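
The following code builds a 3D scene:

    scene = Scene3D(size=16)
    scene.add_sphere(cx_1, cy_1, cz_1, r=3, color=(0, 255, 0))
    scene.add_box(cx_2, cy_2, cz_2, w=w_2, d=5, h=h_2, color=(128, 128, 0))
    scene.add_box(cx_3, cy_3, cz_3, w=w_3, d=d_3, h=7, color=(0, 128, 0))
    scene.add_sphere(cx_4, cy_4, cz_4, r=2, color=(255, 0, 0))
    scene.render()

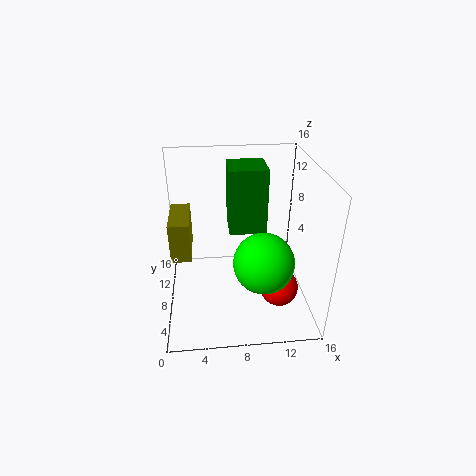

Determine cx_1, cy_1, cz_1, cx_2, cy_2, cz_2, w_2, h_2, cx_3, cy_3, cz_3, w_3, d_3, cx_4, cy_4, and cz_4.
cx_1 = 10, cy_1 = 3, cz_1 = 8, cx_2 = 1, cy_2 = 4, cz_2 = 8, w_2 = 2, h_2 = 4, cx_3 = 7, cy_3 = 7, cz_3 = 9, w_3 = 4, d_3 = 4, cx_4 = 12, cy_4 = 4, cz_4 = 4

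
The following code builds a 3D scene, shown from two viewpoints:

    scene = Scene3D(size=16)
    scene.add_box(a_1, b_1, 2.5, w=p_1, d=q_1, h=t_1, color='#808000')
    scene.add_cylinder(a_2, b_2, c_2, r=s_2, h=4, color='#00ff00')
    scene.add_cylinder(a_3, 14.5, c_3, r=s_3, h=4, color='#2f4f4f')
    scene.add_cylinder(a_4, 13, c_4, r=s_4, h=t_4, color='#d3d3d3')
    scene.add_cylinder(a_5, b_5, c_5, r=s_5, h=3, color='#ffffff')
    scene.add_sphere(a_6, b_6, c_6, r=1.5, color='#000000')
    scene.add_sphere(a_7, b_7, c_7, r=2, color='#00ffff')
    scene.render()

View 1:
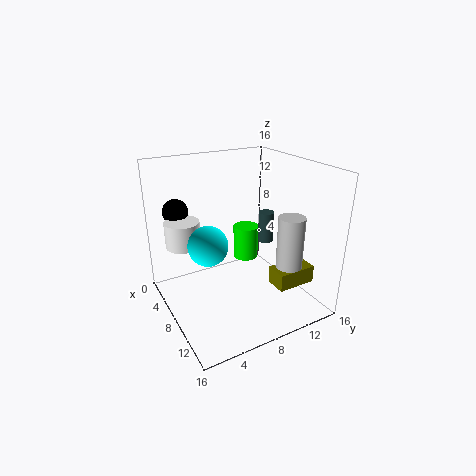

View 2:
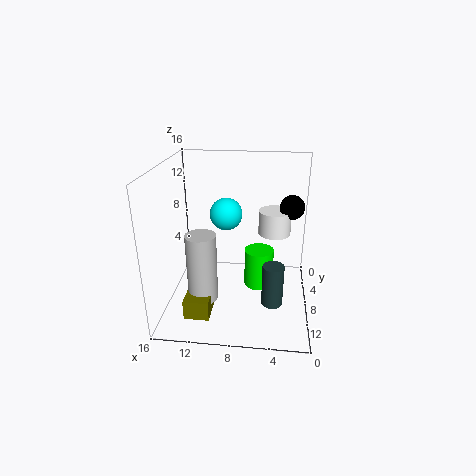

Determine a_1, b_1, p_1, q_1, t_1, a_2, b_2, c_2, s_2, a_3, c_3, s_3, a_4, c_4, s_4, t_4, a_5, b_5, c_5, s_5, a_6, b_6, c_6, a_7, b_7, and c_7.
a_1 = 10
b_1 = 11
p_1 = 2.5
q_1 = 4.5
t_1 = 2
a_2 = 5.5
b_2 = 10.5
c_2 = 4
s_2 = 1.5
a_3 = 4
c_3 = 4.5
s_3 = 1
a_4 = 11
c_4 = 3.5
s_4 = 1.5
t_4 = 7
a_5 = 4
b_5 = 3
c_5 = 6.5
s_5 = 2
a_6 = 2
b_6 = 3
c_6 = 10
a_7 = 10
b_7 = 3.5
c_7 = 9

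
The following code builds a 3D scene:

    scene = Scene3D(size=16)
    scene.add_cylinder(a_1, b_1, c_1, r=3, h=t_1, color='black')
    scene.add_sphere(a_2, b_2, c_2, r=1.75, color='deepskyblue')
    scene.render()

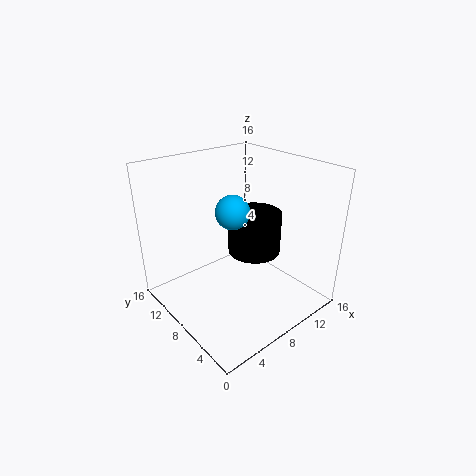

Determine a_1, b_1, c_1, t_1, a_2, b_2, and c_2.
a_1 = 10.25
b_1 = 7.75
c_1 = 5.75
t_1 = 4.75
a_2 = 6.25
b_2 = 6.75
c_2 = 12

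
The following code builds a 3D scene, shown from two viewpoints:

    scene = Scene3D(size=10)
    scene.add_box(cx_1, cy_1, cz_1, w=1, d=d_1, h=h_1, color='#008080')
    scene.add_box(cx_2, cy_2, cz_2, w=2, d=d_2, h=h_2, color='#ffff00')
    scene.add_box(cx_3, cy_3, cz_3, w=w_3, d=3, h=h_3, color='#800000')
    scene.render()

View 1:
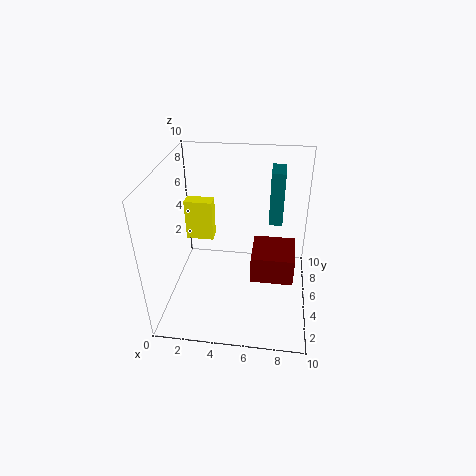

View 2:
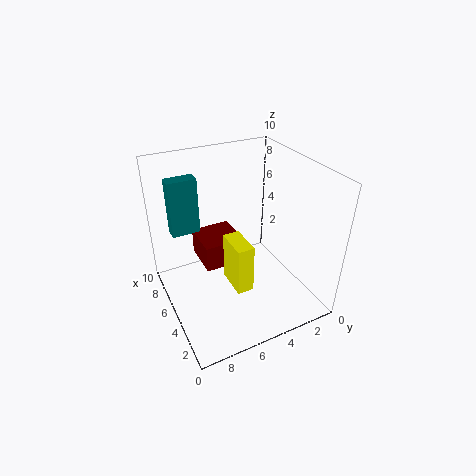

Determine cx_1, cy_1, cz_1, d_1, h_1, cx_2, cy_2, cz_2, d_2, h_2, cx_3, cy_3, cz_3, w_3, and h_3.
cx_1 = 7
cy_1 = 7
cz_1 = 5
d_1 = 2
h_1 = 4
cx_2 = 1
cy_2 = 6
cz_2 = 4
d_2 = 1
h_2 = 3
cx_3 = 6
cy_3 = 4
cz_3 = 2
w_3 = 3
h_3 = 2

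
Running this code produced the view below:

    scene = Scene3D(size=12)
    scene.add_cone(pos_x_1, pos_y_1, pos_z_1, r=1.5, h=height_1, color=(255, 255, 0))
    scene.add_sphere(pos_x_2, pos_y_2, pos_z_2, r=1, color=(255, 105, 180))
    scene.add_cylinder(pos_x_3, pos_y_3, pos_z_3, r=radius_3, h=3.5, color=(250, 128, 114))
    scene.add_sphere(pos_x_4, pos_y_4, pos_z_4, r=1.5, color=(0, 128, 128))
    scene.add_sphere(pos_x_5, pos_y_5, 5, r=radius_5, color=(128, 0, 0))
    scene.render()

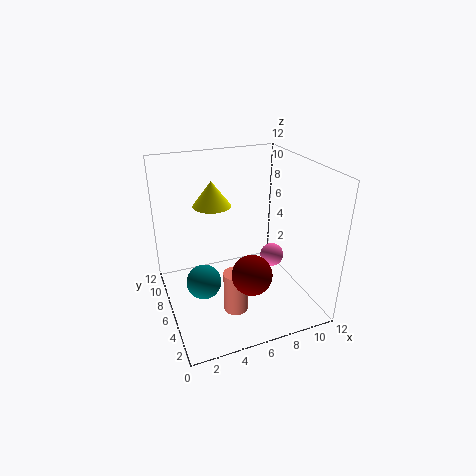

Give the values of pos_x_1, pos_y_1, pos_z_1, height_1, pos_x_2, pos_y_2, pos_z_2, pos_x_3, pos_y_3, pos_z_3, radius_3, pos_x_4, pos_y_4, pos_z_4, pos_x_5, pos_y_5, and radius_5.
pos_x_1 = 4
pos_y_1 = 6.5
pos_z_1 = 9
height_1 = 2
pos_x_2 = 9
pos_y_2 = 5.5
pos_z_2 = 4
pos_x_3 = 5
pos_y_3 = 4
pos_z_3 = 0.5
radius_3 = 1
pos_x_4 = 3
pos_y_4 = 6.5
pos_z_4 = 2
pos_x_5 = 5.5
pos_y_5 = 2
radius_5 = 1.5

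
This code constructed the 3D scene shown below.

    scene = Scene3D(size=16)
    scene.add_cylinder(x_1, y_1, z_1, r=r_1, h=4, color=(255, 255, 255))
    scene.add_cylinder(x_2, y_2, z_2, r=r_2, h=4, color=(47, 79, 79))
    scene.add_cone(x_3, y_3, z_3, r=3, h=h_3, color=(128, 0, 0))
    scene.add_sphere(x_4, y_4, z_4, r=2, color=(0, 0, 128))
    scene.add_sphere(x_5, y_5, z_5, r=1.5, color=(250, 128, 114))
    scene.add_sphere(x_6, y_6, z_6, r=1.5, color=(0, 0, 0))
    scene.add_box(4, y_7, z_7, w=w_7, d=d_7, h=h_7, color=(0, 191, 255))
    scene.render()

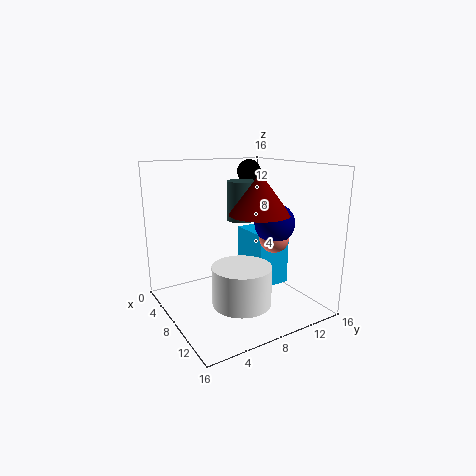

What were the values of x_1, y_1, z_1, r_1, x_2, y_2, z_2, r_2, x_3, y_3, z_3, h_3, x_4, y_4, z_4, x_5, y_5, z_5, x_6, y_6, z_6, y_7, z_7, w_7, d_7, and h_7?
x_1 = 12; y_1 = 6; z_1 = 2.5; r_1 = 3; x_2 = 9.5; y_2 = 7.5; z_2 = 10.5; r_2 = 1.5; x_3 = 12; y_3 = 8; z_3 = 11.5; h_3 = 4; x_4 = 12.5; y_4 = 9.5; z_4 = 10.5; x_5 = 12.5; y_5 = 9.5; z_5 = 9; x_6 = 2.5; y_6 = 13; z_6 = 14.5; y_7 = 10.5; z_7 = 1.5; w_7 = 5; d_7 = 4; h_7 = 6.5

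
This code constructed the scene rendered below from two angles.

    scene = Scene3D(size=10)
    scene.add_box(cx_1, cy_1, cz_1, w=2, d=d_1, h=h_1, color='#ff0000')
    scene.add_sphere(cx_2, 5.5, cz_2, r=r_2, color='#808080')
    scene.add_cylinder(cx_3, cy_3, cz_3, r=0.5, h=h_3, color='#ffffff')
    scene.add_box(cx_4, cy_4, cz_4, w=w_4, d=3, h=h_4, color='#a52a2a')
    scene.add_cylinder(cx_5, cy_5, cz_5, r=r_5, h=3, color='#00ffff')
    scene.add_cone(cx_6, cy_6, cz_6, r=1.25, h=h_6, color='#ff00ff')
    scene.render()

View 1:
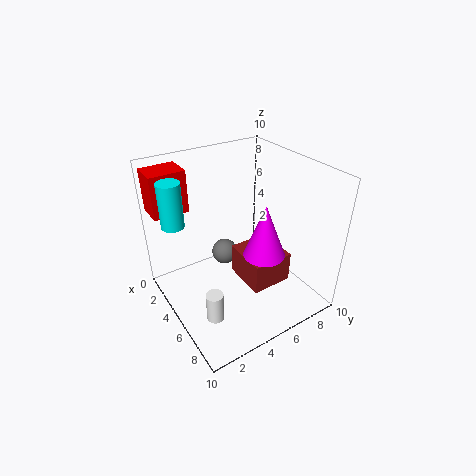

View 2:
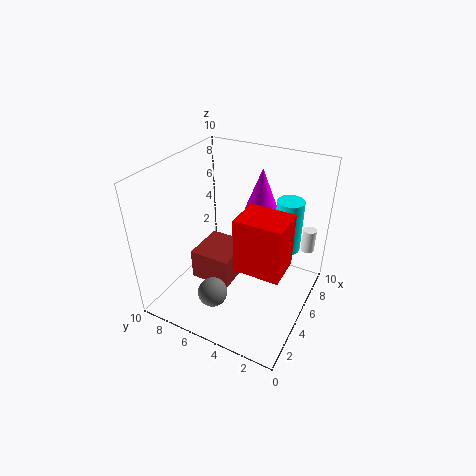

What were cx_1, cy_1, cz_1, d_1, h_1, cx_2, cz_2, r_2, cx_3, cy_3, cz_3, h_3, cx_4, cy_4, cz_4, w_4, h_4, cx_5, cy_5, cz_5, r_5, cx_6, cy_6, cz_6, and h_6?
cx_1 = 0.25; cy_1 = 0.25; cz_1 = 6.5; d_1 = 2.5; h_1 = 3; cx_2 = 2.25; cz_2 = 2; r_2 = 1; cx_3 = 8.75; cy_3 = 1; cz_3 = 3; h_3 = 1.75; cx_4 = 3.75; cy_4 = 5.25; cz_4 = 1.25; w_4 = 3.25; h_4 = 2.25; cx_5 = 3.5; cy_5 = 1; cz_5 = 6.5; r_5 = 0.75; cx_6 = 8.25; cy_6 = 4.75; cz_6 = 5.75; h_6 = 3.25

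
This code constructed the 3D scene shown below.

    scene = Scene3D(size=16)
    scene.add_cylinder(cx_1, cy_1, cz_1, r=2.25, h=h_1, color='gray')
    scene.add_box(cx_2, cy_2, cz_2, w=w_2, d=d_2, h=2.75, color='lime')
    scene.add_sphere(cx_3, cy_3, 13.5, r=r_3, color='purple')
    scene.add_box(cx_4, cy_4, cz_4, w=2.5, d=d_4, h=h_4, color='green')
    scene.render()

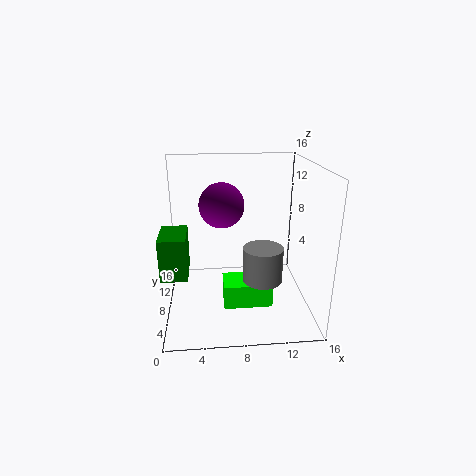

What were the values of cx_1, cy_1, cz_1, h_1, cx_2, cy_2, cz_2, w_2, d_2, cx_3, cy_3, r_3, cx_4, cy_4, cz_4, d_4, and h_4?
cx_1 = 10.75, cy_1 = 7.25, cz_1 = 3, h_1 = 4, cx_2 = 6.25, cy_2 = 5.75, cz_2 = 0.25, w_2 = 5.5, d_2 = 3.5, cx_3 = 6, cy_3 = 2.5, r_3 = 2, cx_4 = 0.25, cy_4 = 1.25, cz_4 = 6.75, d_4 = 4, h_4 = 4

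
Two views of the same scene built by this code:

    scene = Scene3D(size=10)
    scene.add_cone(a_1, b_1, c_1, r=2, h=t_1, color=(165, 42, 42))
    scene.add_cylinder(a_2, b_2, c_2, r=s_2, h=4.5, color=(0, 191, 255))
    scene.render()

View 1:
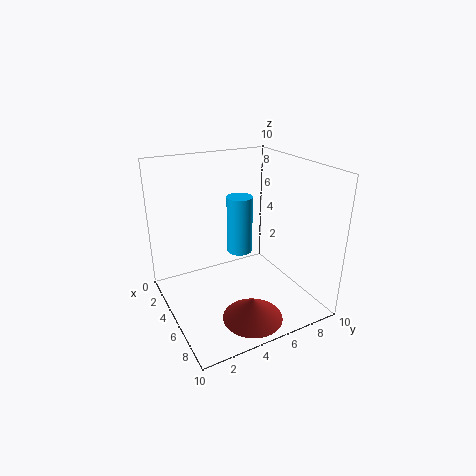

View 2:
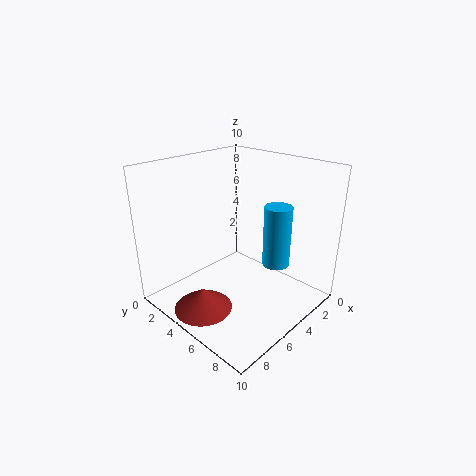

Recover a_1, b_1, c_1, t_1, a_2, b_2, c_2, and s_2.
a_1 = 8, b_1 = 4.5, c_1 = 0.5, t_1 = 1.5, a_2 = 2.5, b_2 = 6.5, c_2 = 2.5, s_2 = 1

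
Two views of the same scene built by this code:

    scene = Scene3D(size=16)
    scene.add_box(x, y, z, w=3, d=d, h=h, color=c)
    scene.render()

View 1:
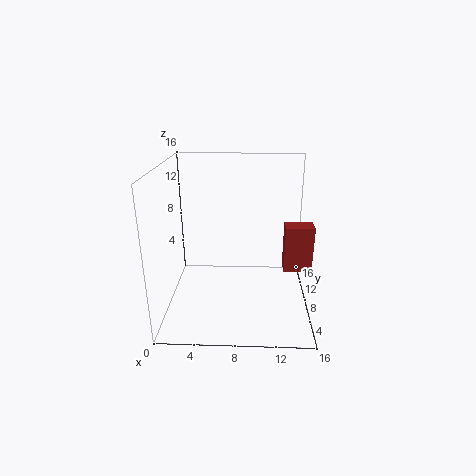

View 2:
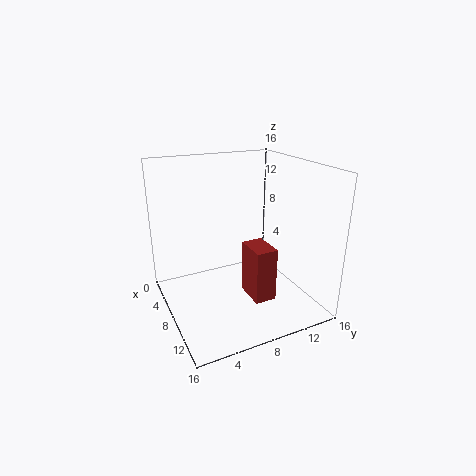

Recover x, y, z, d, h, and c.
x = 13, y = 6, z = 5, d = 2, h = 5, c = 'brown'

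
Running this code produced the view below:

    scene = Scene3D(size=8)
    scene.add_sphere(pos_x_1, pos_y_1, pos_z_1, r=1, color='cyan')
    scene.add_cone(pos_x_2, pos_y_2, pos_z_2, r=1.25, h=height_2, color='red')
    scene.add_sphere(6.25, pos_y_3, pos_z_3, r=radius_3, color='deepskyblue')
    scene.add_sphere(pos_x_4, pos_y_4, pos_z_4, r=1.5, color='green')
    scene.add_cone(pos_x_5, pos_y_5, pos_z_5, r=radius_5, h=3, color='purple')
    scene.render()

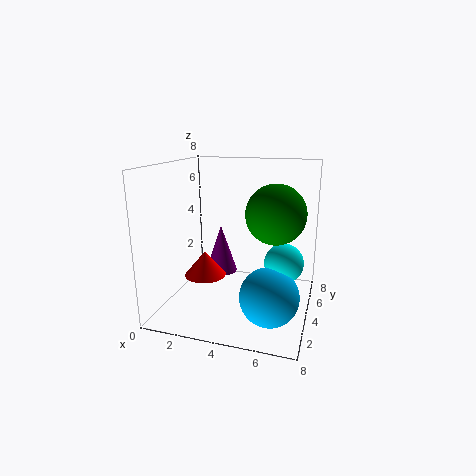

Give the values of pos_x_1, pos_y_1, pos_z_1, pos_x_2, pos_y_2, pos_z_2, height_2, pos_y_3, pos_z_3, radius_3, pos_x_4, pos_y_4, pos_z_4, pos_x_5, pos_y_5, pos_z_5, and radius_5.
pos_x_1 = 6.75
pos_y_1 = 3
pos_z_1 = 3.25
pos_x_2 = 1.75
pos_y_2 = 4.5
pos_z_2 = 1.25
height_2 = 1.5
pos_y_3 = 2
pos_z_3 = 1.75
radius_3 = 1.5
pos_x_4 = 6.25
pos_y_4 = 3
pos_z_4 = 5.75
pos_x_5 = 2.25
pos_y_5 = 6
pos_z_5 = 1
radius_5 = 1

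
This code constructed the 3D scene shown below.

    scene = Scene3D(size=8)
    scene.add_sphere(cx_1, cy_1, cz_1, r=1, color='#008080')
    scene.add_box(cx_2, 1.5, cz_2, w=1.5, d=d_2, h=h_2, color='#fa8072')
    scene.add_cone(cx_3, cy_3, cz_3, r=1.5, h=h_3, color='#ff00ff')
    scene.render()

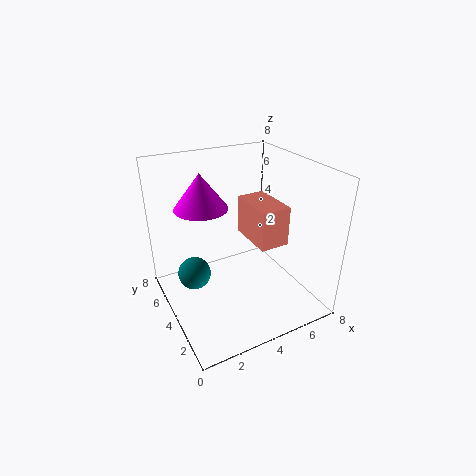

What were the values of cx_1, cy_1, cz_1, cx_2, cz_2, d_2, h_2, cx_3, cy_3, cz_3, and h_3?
cx_1 = 2; cy_1 = 6; cz_1 = 1; cx_2 = 4; cz_2 = 4.5; d_2 = 2.5; h_2 = 2; cx_3 = 2.5; cy_3 = 5.5; cz_3 = 5.5; h_3 = 2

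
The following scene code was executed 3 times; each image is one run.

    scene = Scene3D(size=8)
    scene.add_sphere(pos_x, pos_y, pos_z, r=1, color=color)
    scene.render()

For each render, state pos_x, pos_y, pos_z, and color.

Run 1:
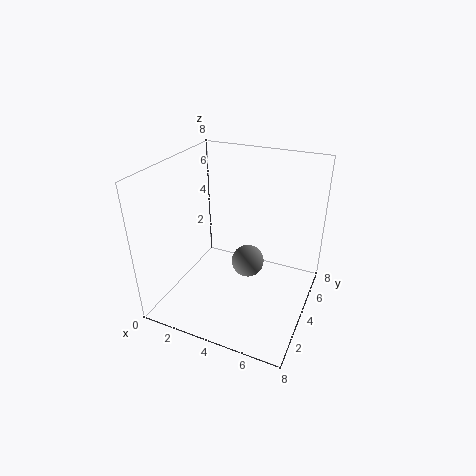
pos_x = 4; pos_y = 5.5; pos_z = 1.5; color = 'gray'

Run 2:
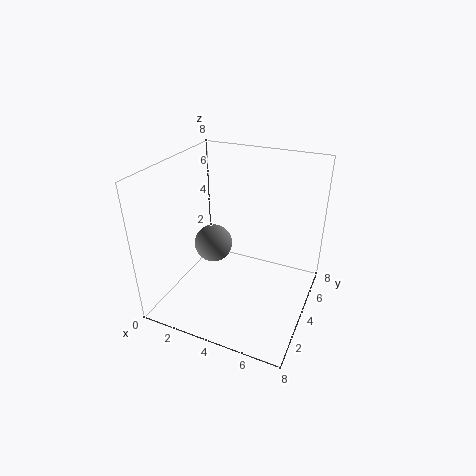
pos_x = 3; pos_y = 3; pos_z = 4; color = 'gray'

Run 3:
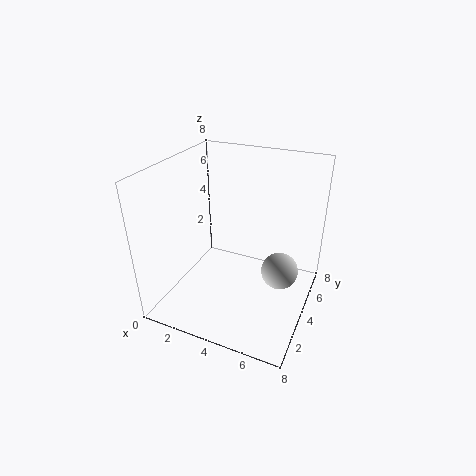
pos_x = 6.5; pos_y = 4; pos_z = 2.5; color = 'lightgray'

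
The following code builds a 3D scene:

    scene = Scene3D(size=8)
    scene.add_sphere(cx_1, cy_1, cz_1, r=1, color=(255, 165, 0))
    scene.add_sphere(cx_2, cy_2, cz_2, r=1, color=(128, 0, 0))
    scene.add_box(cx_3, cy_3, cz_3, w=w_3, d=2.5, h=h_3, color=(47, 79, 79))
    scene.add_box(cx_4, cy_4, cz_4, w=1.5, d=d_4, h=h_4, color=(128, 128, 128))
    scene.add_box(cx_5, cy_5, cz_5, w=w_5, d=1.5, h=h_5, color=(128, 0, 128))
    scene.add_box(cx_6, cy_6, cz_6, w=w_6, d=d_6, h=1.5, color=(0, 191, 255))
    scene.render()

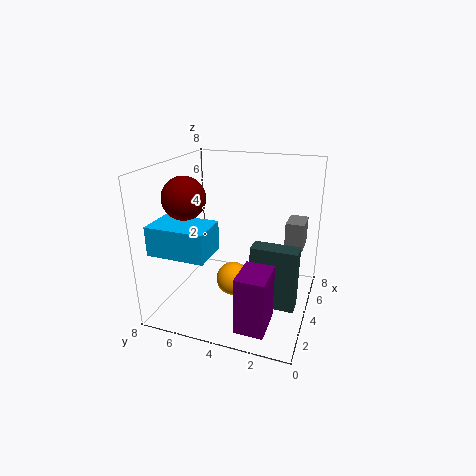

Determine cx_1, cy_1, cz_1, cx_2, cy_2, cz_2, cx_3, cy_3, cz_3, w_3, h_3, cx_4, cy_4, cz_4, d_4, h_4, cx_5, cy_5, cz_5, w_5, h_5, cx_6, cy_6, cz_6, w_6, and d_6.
cx_1 = 4.5; cy_1 = 4.5; cz_1 = 1; cx_2 = 1; cy_2 = 5.5; cz_2 = 7; cx_3 = 3; cy_3 = 0.5; cz_3 = 0.5; w_3 = 1; h_3 = 3.5; cx_4 = 4.5; cy_4 = 0.5; cz_4 = 3.5; d_4 = 1; h_4 = 1.5; cx_5 = 0.5; cy_5 = 1.5; cz_5 = 0.5; w_5 = 2; h_5 = 3; cx_6 = 0.5; cy_6 = 4.5; cz_6 = 4; w_6 = 2; d_6 = 3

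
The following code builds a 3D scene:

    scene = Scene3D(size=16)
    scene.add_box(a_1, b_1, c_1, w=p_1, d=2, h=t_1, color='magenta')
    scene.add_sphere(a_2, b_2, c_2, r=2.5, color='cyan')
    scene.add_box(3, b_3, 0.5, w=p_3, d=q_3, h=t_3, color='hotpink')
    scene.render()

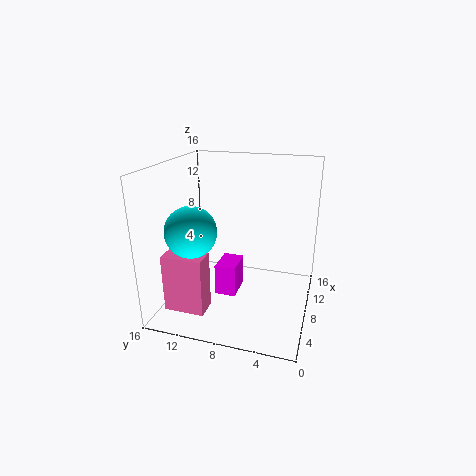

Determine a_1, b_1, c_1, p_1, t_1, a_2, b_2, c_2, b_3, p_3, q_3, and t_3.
a_1 = 2, b_1 = 6.5, c_1 = 4.5, p_1 = 3, t_1 = 3, a_2 = 2.5, b_2 = 11, c_2 = 10.5, b_3 = 10.5, p_3 = 2.5, q_3 = 4.5, t_3 = 6.5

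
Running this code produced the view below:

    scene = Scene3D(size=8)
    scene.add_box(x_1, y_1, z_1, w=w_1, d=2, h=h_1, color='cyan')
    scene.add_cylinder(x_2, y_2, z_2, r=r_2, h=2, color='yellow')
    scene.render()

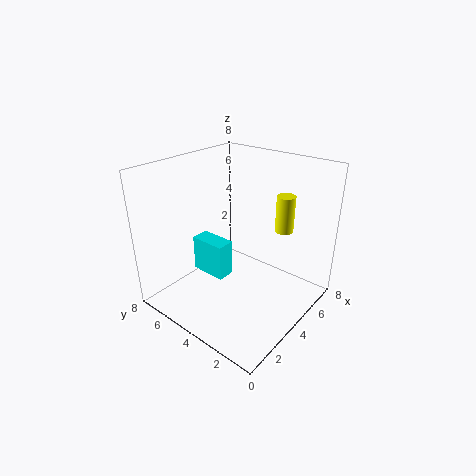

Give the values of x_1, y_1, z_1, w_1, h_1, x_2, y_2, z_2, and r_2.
x_1 = 2.5; y_1 = 4; z_1 = 2; w_1 = 1; h_1 = 2; x_2 = 5.5; y_2 = 2; z_2 = 4.5; r_2 = 0.5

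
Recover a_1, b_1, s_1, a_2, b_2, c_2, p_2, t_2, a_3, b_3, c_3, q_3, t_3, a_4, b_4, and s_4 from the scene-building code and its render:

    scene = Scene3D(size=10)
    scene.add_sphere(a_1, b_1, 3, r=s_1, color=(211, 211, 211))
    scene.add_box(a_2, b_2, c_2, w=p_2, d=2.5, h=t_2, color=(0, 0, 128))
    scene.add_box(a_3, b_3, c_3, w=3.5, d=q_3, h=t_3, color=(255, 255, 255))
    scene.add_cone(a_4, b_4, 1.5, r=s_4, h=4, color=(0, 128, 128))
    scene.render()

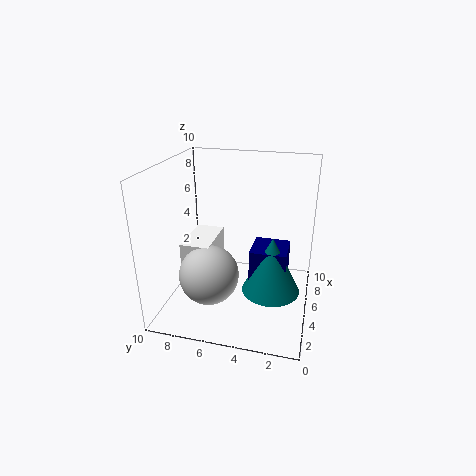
a_1 = 3
b_1 = 6.5
s_1 = 2
a_2 = 4
b_2 = 1.5
c_2 = 2
p_2 = 2.5
t_2 = 2.5
a_3 = 3
b_3 = 6.5
c_3 = 1.5
q_3 = 2
t_3 = 3.5
a_4 = 4.5
b_4 = 2.5
s_4 = 2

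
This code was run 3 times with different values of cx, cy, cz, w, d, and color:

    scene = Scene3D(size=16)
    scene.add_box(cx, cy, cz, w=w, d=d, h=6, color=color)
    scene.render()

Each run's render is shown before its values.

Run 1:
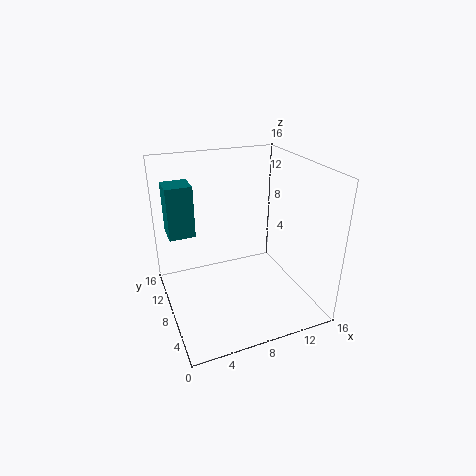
cx = 1; cy = 11; cz = 7.5; w = 3; d = 3; color = 'teal'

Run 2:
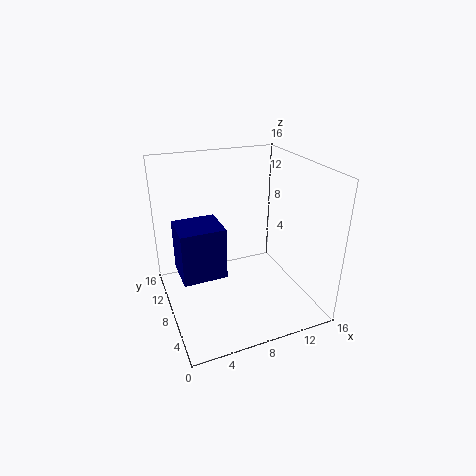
cx = 1.5; cy = 7.5; cz = 3.5; w = 5; d = 4.5; color = 'navy'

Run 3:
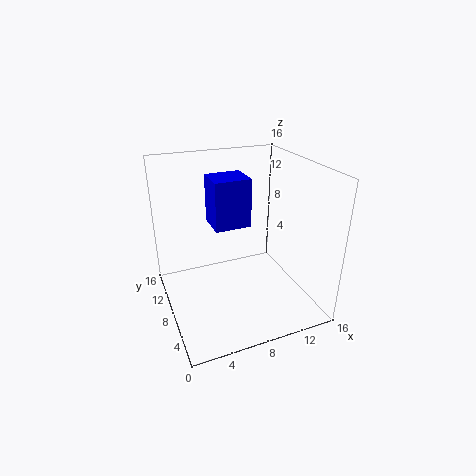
cx = 6.5; cy = 11; cz = 7.5; w = 4.5; d = 4; color = 'blue'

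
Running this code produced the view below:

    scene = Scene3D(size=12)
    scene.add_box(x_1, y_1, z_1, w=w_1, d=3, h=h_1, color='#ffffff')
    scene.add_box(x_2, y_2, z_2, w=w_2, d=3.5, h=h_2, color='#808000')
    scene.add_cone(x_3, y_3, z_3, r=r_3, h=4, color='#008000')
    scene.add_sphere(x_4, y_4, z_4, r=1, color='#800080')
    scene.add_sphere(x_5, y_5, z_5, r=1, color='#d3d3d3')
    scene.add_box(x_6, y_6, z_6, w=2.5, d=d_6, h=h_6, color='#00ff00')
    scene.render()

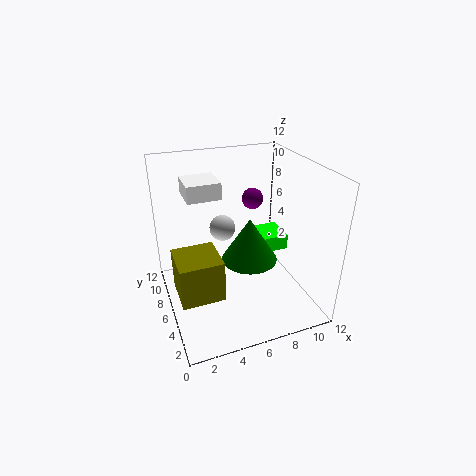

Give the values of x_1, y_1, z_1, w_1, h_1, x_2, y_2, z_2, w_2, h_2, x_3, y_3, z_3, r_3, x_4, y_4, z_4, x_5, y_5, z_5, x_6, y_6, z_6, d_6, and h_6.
x_1 = 2.5; y_1 = 8.5; z_1 = 8.5; w_1 = 3; h_1 = 1.5; x_2 = 0.5; y_2 = 3.5; z_2 = 2; w_2 = 3.5; h_2 = 3.5; x_3 = 7.5; y_3 = 7; z_3 = 3; r_3 = 2.5; x_4 = 9; y_4 = 10; z_4 = 7.5; x_5 = 4.5; y_5 = 5.5; z_5 = 7.5; x_6 = 9.5; y_6 = 8; z_6 = 2.5; d_6 = 3; h_6 = 1.5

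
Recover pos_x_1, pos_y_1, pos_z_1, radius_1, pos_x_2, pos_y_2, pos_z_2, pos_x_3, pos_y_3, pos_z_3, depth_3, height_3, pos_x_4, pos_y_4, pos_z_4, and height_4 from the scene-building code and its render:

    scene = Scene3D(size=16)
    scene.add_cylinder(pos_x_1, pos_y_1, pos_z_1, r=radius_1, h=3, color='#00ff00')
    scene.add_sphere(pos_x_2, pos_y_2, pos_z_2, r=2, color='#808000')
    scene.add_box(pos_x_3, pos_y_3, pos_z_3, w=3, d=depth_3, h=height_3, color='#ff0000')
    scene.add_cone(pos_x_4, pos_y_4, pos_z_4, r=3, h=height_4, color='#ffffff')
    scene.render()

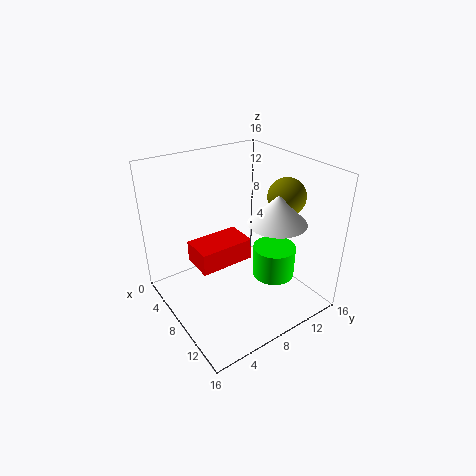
pos_x_1 = 14
pos_y_1 = 8
pos_z_1 = 7
radius_1 = 2
pos_x_2 = 11
pos_y_2 = 12
pos_z_2 = 13
pos_x_3 = 10
pos_y_3 = 1
pos_z_3 = 9
depth_3 = 5
height_3 = 2
pos_x_4 = 12
pos_y_4 = 10
pos_z_4 = 11
height_4 = 3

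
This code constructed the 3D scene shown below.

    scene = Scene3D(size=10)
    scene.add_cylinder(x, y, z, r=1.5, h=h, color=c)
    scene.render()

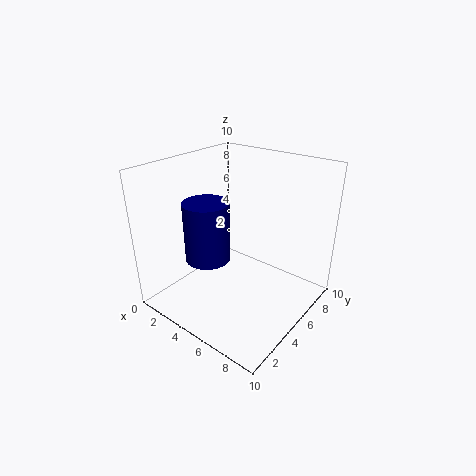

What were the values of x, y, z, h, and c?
x = 4, y = 3, z = 4, h = 4, c = 'navy'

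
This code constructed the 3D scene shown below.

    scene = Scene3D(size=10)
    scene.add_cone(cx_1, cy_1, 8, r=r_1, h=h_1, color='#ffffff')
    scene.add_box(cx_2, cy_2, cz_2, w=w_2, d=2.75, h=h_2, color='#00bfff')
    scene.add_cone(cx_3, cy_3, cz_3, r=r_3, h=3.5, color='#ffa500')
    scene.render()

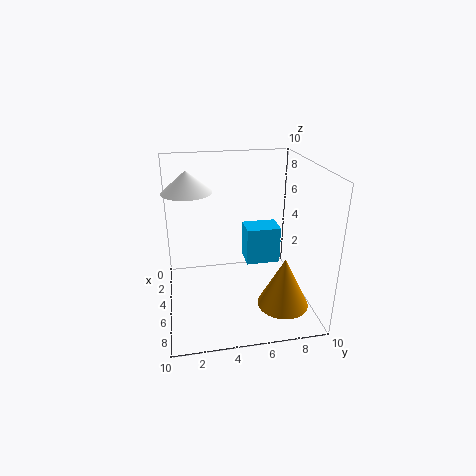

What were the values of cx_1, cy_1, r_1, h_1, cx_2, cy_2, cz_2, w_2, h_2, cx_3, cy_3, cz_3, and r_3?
cx_1 = 3.5; cy_1 = 1.75; r_1 = 1.75; h_1 = 1.5; cx_2 = 0.5; cy_2 = 6.25; cz_2 = 1.25; w_2 = 2; h_2 = 3; cx_3 = 7.25; cy_3 = 7.75; cz_3 = 0.75; r_3 = 1.75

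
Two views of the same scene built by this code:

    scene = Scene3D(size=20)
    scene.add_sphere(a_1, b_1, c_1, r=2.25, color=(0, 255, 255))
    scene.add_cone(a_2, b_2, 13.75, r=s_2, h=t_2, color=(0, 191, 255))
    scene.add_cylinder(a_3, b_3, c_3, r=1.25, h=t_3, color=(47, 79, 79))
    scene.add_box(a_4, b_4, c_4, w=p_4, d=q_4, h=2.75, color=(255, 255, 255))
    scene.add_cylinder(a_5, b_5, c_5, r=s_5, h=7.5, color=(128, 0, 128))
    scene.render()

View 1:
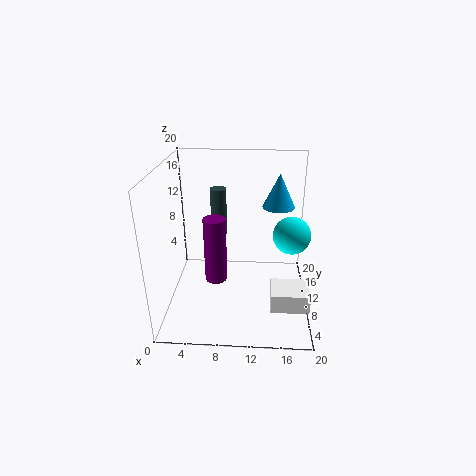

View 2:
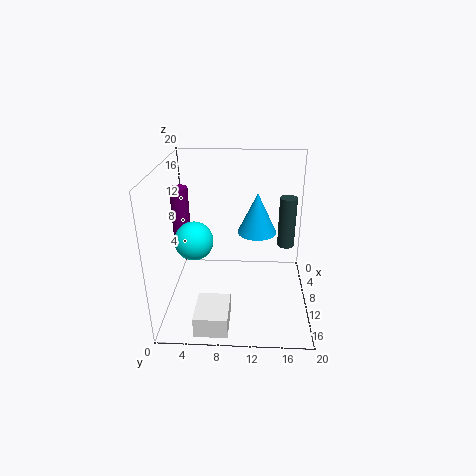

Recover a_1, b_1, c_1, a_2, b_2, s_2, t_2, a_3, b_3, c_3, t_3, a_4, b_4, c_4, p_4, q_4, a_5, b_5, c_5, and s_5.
a_1 = 16.75, b_1 = 5.25, c_1 = 13, a_2 = 15.5, b_2 = 12.5, s_2 = 2.25, t_2 = 4.75, a_3 = 6.5, b_3 = 17, c_3 = 7.25, t_3 = 7.5, a_4 = 14.75, b_4 = 5, c_4 = 1.25, p_4 = 5.25, q_4 = 4.25, a_5 = 8, b_5 = 1.75, c_5 = 9, s_5 = 1.25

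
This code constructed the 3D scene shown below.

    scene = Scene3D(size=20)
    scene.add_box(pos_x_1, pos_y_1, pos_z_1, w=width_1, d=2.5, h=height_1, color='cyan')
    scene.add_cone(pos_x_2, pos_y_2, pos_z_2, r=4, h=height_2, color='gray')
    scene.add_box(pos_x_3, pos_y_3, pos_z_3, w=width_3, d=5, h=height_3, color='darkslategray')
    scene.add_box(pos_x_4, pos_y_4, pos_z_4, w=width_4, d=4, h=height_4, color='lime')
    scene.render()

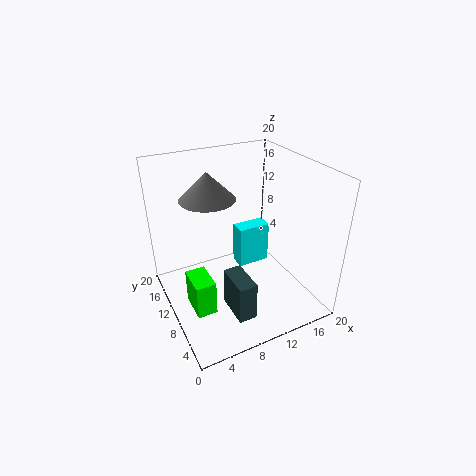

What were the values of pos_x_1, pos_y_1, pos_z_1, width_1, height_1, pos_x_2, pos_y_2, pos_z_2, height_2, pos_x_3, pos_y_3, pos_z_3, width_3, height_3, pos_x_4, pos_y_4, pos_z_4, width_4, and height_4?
pos_x_1 = 12, pos_y_1 = 13, pos_z_1 = 2.5, width_1 = 5, height_1 = 6.5, pos_x_2 = 7.5, pos_y_2 = 14.5, pos_z_2 = 14.5, height_2 = 4, pos_x_3 = 7, pos_y_3 = 3.5, pos_z_3 = 1, width_3 = 2.5, height_3 = 5.5, pos_x_4 = 1.5, pos_y_4 = 4, pos_z_4 = 4, width_4 = 2.5, height_4 = 4.5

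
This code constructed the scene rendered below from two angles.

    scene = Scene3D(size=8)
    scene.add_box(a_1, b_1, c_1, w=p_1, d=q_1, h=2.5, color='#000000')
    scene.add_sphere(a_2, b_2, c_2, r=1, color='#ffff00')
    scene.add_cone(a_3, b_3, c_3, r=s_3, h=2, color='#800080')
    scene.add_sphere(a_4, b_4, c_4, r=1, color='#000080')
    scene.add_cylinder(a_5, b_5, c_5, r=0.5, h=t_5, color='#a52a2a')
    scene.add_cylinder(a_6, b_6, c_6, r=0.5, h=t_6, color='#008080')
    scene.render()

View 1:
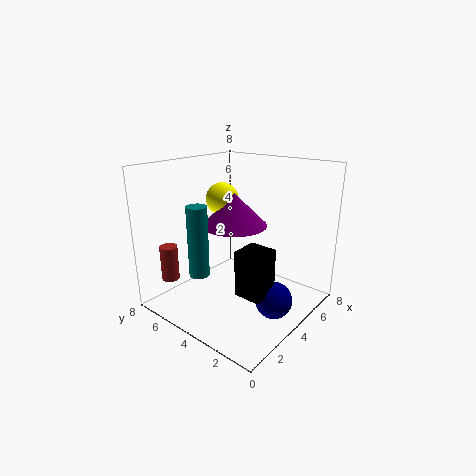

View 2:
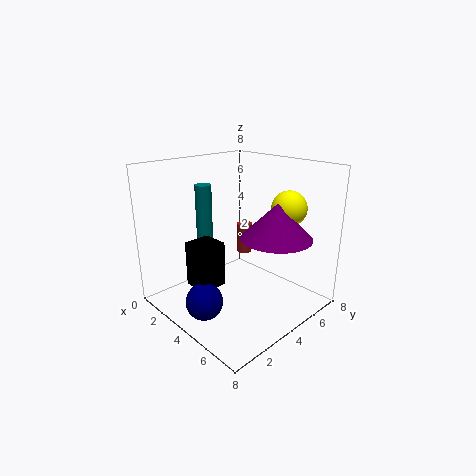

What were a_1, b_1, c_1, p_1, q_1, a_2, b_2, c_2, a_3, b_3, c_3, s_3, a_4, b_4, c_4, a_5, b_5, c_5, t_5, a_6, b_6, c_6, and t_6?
a_1 = 2.5, b_1 = 1.5, c_1 = 1.5, p_1 = 1.5, q_1 = 1.5, a_2 = 5.5, b_2 = 6.5, c_2 = 5.5, a_3 = 5.5, b_3 = 5.5, c_3 = 4, s_3 = 2, a_4 = 4, b_4 = 1.5, c_4 = 1, a_5 = 1.5, b_5 = 7, c_5 = 1.5, t_5 = 2, a_6 = 1, b_6 = 4, c_6 = 3, t_6 = 3.5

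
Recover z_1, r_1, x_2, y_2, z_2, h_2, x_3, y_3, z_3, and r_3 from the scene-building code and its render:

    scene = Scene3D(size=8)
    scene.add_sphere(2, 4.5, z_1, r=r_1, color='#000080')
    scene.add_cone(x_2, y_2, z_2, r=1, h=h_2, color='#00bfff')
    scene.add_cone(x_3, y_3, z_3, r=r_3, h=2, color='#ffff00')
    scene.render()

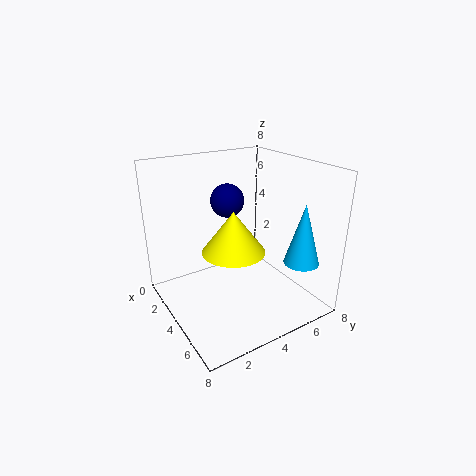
z_1 = 5.5
r_1 = 1
x_2 = 6
y_2 = 7
z_2 = 2.5
h_2 = 3.5
x_3 = 6
y_3 = 2.5
z_3 = 4.5
r_3 = 1.5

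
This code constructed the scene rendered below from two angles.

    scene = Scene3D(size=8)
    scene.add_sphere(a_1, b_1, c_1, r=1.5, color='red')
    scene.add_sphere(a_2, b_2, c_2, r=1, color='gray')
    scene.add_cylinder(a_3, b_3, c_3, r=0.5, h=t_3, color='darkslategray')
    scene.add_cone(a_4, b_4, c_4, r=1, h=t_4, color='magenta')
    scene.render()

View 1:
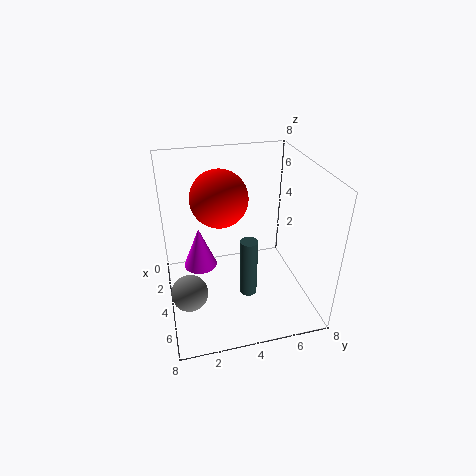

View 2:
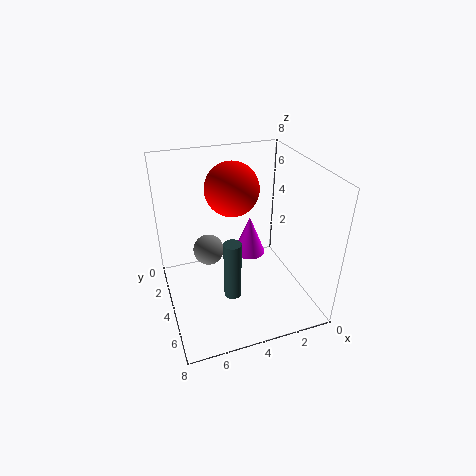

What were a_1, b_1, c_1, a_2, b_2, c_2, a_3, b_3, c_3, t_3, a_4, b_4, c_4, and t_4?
a_1 = 4
b_1 = 3
c_1 = 6.5
a_2 = 5
b_2 = 1
c_2 = 1.5
a_3 = 4.5
b_3 = 4.5
c_3 = 0.5
t_3 = 3.5
a_4 = 2.5
b_4 = 2
c_4 = 1.5
t_4 = 2.5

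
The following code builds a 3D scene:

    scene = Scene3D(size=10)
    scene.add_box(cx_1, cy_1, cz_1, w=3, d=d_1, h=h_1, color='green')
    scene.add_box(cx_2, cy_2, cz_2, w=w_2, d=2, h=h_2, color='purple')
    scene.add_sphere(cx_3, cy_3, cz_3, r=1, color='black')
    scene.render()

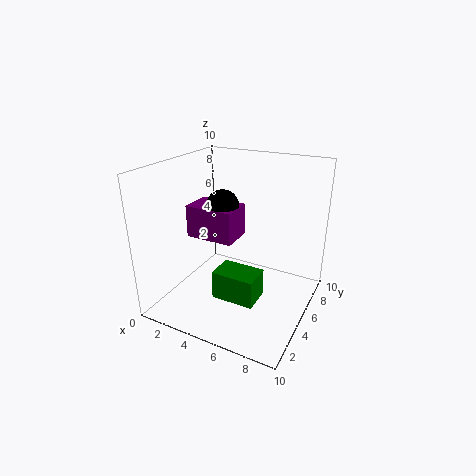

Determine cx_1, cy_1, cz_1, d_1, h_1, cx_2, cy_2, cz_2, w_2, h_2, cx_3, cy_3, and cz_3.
cx_1 = 4
cy_1 = 3
cz_1 = 1
d_1 = 2
h_1 = 2
cx_2 = 3
cy_2 = 2
cz_2 = 6
w_2 = 3
h_2 = 2
cx_3 = 5
cy_3 = 3
cz_3 = 8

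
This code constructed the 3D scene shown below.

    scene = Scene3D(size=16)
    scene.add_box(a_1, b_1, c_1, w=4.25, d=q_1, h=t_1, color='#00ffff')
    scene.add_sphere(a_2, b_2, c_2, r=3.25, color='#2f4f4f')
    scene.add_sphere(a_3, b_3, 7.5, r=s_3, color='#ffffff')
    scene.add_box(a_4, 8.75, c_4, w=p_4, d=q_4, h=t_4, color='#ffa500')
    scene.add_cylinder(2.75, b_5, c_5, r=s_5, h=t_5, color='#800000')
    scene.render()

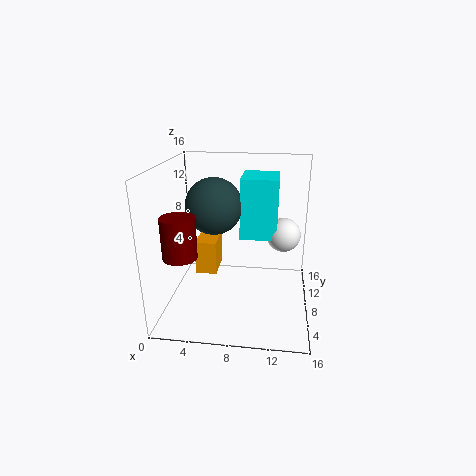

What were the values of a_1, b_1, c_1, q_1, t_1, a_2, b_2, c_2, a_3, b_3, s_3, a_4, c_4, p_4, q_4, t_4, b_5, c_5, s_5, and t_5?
a_1 = 8, b_1 = 9.25, c_1 = 7.25, q_1 = 5, t_1 = 7, a_2 = 5, b_2 = 9.75, c_2 = 11, a_3 = 13, b_3 = 10.75, s_3 = 2, a_4 = 2.75, c_4 = 2.75, p_4 = 2.5, q_4 = 4, t_4 = 4, b_5 = 3.5, c_5 = 7.5, s_5 = 1.75, t_5 = 4.25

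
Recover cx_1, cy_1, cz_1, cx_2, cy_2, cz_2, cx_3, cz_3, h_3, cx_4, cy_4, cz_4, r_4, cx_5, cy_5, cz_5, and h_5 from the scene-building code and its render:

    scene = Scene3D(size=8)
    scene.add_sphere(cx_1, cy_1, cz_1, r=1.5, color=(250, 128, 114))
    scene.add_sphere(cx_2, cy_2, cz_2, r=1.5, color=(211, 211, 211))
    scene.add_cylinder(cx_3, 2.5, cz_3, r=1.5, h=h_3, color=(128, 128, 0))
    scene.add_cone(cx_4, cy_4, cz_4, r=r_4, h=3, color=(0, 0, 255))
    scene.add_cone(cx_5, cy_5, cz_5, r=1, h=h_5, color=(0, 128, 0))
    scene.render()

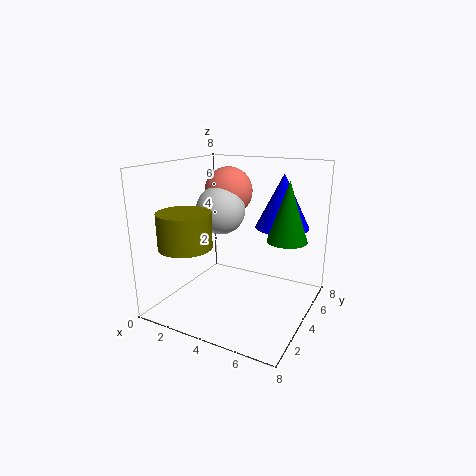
cx_1 = 2
cy_1 = 6.5
cz_1 = 6
cx_2 = 2
cy_2 = 5.5
cz_2 = 5
cx_3 = 1.5
cz_3 = 3.5
h_3 = 2
cx_4 = 6
cy_4 = 5.5
cz_4 = 4.5
r_4 = 1.5
cx_5 = 7
cy_5 = 3.5
cz_5 = 4.5
h_5 = 3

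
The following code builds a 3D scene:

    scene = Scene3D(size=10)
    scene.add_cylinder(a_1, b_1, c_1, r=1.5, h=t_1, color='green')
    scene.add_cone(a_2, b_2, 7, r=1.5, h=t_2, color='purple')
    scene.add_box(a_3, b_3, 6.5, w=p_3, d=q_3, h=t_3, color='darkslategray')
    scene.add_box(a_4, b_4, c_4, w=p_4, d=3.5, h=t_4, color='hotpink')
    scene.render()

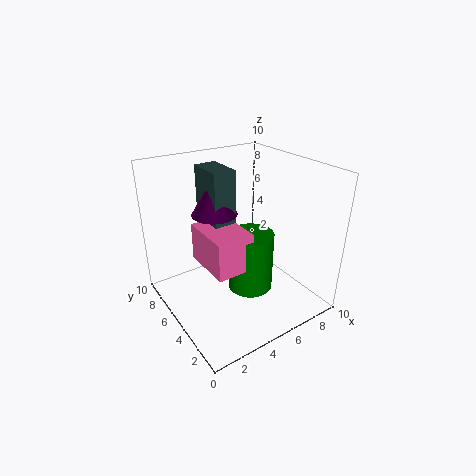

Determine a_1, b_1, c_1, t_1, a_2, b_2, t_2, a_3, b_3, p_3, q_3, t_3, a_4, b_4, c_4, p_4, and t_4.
a_1 = 5
b_1 = 3.5
c_1 = 2
t_1 = 4
a_2 = 3.5
b_2 = 5.5
t_2 = 2.5
a_3 = 3
b_3 = 4.5
p_3 = 1.5
q_3 = 2.5
t_3 = 3.5
a_4 = 2
b_4 = 2.5
c_4 = 4
p_4 = 2.5
t_4 = 2.5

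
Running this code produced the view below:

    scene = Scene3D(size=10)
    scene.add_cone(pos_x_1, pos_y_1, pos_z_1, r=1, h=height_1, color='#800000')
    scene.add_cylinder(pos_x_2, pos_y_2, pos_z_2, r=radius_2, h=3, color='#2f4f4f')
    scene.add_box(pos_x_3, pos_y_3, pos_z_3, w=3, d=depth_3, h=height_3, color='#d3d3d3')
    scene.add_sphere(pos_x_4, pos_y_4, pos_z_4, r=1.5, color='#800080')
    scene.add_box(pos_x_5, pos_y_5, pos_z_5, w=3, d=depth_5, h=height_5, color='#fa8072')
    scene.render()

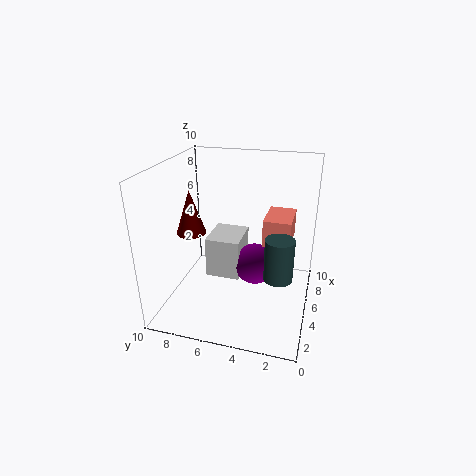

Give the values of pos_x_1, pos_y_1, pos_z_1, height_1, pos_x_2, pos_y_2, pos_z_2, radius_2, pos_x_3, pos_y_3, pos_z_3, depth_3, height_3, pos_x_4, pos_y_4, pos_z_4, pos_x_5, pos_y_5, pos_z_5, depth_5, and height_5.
pos_x_1 = 4; pos_y_1 = 8; pos_z_1 = 5.5; height_1 = 3; pos_x_2 = 4.5; pos_y_2 = 2; pos_z_2 = 2.5; radius_2 = 1; pos_x_3 = 5; pos_y_3 = 5; pos_z_3 = 1.5; depth_3 = 2.5; height_3 = 3; pos_x_4 = 6; pos_y_4 = 4; pos_z_4 = 2.5; pos_x_5 = 6; pos_y_5 = 1.5; pos_z_5 = 4; depth_5 = 2; height_5 = 2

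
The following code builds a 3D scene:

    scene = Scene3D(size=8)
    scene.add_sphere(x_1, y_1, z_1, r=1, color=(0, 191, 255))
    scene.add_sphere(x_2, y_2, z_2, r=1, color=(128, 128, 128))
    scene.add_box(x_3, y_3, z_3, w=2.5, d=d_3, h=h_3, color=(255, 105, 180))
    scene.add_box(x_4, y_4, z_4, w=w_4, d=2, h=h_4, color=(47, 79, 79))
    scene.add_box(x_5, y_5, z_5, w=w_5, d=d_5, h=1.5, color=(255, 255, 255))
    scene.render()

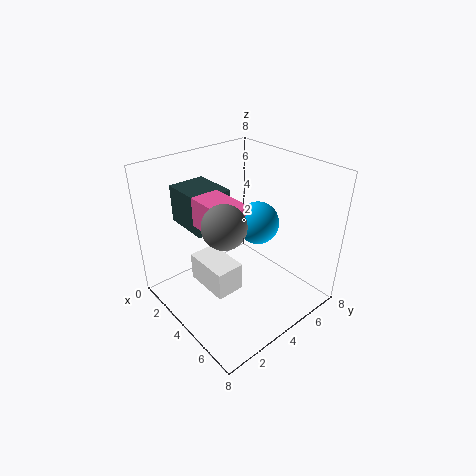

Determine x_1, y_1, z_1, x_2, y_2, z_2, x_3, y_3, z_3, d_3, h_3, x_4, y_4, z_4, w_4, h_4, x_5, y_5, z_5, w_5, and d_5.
x_1 = 6, y_1 = 3.5, z_1 = 6, x_2 = 6, y_2 = 1.5, z_2 = 6.5, x_3 = 3.5, y_3 = 1.5, z_3 = 5.5, d_3 = 1.5, h_3 = 1.5, x_4 = 1.5, y_4 = 1.5, z_4 = 5, w_4 = 2.5, h_4 = 2, x_5 = 3, y_5 = 1.5, z_5 = 2, w_5 = 2.5, d_5 = 1.5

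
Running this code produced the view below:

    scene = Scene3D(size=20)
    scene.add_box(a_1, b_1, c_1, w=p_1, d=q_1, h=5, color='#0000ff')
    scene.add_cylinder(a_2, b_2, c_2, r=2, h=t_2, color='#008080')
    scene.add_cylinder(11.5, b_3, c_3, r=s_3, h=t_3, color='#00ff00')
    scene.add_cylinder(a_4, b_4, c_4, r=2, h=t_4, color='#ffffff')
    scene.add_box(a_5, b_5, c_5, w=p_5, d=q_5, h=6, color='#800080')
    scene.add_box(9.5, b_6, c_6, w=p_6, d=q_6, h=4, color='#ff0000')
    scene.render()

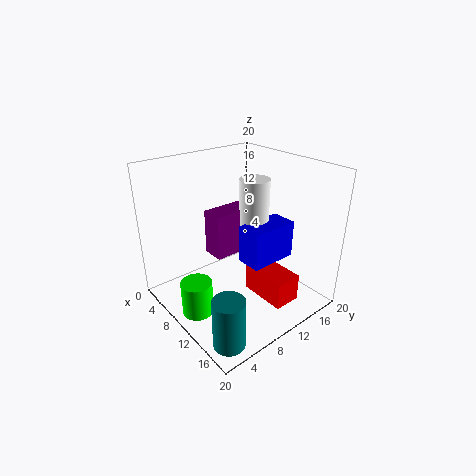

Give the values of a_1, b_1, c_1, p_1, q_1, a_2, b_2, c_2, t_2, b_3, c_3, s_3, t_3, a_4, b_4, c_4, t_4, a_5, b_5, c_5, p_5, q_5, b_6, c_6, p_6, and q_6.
a_1 = 12, b_1 = 8.5, c_1 = 8, p_1 = 3.5, q_1 = 6.5, a_2 = 17.5, b_2 = 2.5, c_2 = 1, t_2 = 6.5, b_3 = 2, c_3 = 2.5, s_3 = 2, t_3 = 4.5, a_4 = 11.5, b_4 = 11.5, c_4 = 10, t_4 = 8.5, a_5 = 8, b_5 = 6, c_5 = 8.5, p_5 = 3, q_5 = 5.5, b_6 = 12, c_6 = 0.5, p_6 = 7, q_6 = 4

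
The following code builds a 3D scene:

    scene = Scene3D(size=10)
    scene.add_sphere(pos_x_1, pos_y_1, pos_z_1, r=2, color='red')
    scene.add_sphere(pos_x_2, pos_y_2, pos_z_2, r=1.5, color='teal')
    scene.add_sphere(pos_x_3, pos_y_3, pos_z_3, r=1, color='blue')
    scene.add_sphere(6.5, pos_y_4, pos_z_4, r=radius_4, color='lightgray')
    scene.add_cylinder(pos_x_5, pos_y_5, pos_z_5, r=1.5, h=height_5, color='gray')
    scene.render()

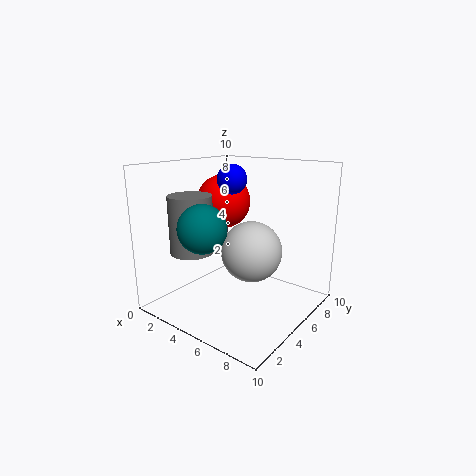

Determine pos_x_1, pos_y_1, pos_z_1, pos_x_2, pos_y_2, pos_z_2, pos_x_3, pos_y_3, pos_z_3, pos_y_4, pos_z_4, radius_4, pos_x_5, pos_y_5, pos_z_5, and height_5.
pos_x_1 = 2.5, pos_y_1 = 6.5, pos_z_1 = 7, pos_x_2 = 5, pos_y_2 = 1.5, pos_z_2 = 6.5, pos_x_3 = 4.5, pos_y_3 = 5, pos_z_3 = 9, pos_y_4 = 4.5, pos_z_4 = 4.5, radius_4 = 2, pos_x_5 = 2.5, pos_y_5 = 3, pos_z_5 = 4, height_5 = 4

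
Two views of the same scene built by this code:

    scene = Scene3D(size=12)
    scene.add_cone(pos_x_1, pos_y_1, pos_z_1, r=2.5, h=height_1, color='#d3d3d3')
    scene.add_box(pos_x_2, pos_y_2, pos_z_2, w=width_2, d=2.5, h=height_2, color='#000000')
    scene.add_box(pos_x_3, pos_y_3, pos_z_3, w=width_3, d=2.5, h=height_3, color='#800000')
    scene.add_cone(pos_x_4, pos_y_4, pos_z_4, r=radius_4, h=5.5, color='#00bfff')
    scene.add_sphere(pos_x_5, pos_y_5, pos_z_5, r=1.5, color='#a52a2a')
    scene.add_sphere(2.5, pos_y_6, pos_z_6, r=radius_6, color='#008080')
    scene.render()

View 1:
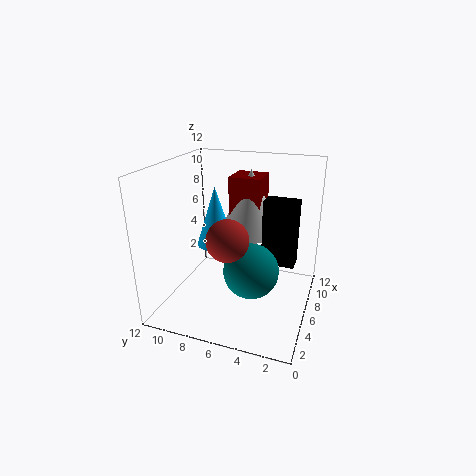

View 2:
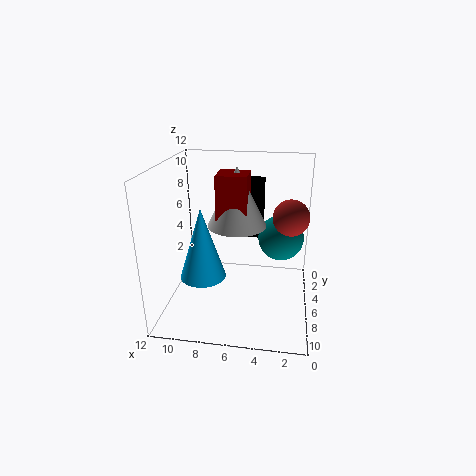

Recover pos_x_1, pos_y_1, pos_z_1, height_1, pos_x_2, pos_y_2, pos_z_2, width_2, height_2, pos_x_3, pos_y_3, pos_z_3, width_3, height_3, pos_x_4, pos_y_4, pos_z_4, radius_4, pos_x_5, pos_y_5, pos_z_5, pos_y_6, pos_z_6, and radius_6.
pos_x_1 = 6.25; pos_y_1 = 5; pos_z_1 = 6.75; height_1 = 5; pos_x_2 = 4.25; pos_y_2 = 1; pos_z_2 = 5; width_2 = 1.5; height_2 = 5; pos_x_3 = 5.25; pos_y_3 = 4; pos_z_3 = 6.75; width_3 = 2.5; height_3 = 4.5; pos_x_4 = 8.25; pos_y_4 = 9; pos_z_4 = 4; radius_4 = 1.75; pos_x_5 = 1.75; pos_y_5 = 5.25; pos_z_5 = 7.75; pos_y_6 = 3.75; pos_z_6 = 5.25; radius_6 = 2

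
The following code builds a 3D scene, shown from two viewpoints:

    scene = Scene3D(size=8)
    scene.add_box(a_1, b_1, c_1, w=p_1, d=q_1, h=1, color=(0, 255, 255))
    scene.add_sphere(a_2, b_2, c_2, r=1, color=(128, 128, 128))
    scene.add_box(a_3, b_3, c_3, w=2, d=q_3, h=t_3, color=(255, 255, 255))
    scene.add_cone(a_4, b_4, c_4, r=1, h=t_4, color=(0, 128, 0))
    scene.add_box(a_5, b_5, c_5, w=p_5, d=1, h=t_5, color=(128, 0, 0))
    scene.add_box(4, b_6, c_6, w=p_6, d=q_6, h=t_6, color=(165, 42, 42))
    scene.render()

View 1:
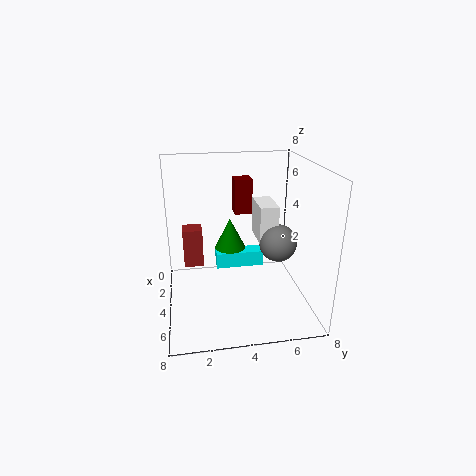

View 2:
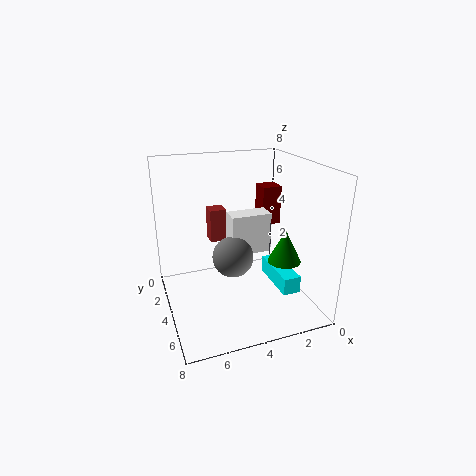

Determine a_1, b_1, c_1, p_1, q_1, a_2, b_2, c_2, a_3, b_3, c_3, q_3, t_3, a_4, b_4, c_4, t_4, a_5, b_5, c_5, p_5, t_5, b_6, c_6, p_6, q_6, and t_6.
a_1 = 1, b_1 = 3, c_1 = 1, p_1 = 1, q_1 = 3, a_2 = 5, b_2 = 6, c_2 = 4, a_3 = 3, b_3 = 5, c_3 = 4, q_3 = 1, t_3 = 2, a_4 = 1, b_4 = 4, c_4 = 2, t_4 = 2, a_5 = 2, b_5 = 4, c_5 = 5, p_5 = 1, t_5 = 2, b_6 = 1, c_6 = 3, p_6 = 1, q_6 = 1, t_6 = 2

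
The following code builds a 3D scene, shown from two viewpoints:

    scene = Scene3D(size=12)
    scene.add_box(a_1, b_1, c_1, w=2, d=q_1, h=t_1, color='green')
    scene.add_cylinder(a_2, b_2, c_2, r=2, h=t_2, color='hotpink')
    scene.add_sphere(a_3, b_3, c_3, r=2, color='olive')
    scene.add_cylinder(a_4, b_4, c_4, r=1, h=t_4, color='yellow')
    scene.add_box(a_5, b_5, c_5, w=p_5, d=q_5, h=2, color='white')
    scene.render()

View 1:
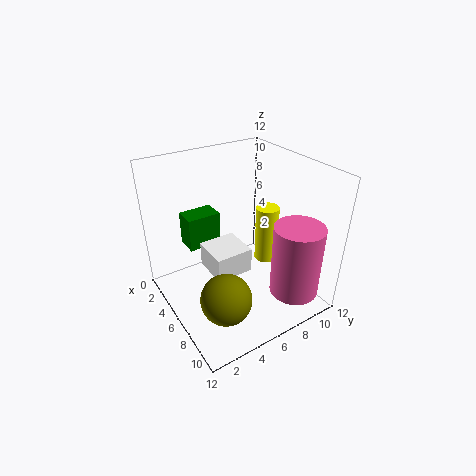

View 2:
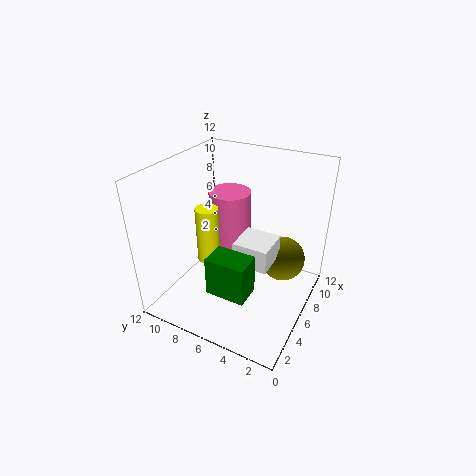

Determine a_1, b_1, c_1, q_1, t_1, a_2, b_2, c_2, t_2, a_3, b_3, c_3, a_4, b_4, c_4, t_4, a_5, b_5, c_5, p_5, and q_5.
a_1 = 1, b_1 = 3, c_1 = 4, q_1 = 3, t_1 = 3, a_2 = 10, b_2 = 9, c_2 = 2, t_2 = 6, a_3 = 9, b_3 = 3, c_3 = 3, a_4 = 6, b_4 = 9, c_4 = 3, t_4 = 5, a_5 = 5, b_5 = 3, c_5 = 4, p_5 = 3, q_5 = 3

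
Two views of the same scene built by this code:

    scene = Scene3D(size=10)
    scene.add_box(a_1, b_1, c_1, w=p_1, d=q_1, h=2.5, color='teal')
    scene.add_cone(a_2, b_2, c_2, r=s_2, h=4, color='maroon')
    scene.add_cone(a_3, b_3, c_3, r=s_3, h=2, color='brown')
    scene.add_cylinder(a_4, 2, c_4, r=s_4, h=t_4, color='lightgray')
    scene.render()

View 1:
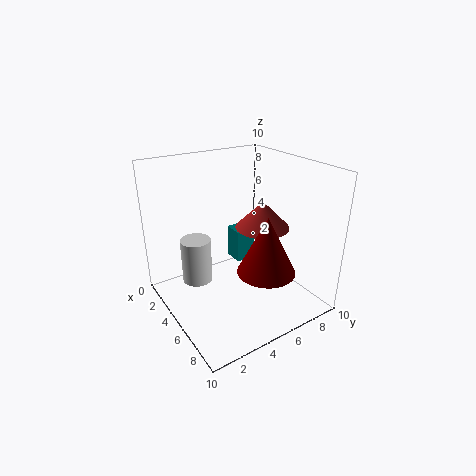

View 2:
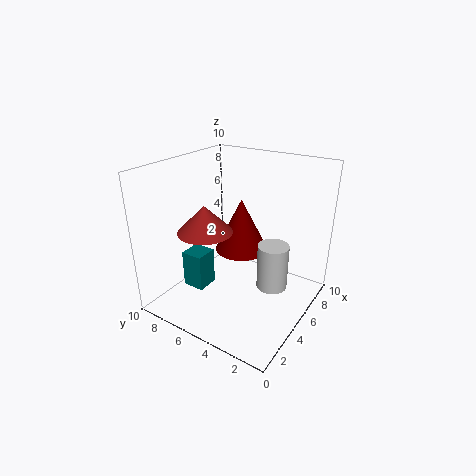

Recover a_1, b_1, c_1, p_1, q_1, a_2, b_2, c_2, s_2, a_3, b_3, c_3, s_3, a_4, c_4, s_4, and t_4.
a_1 = 2; b_1 = 6; c_1 = 2; p_1 = 1.5; q_1 = 1.5; a_2 = 7; b_2 = 6; c_2 = 3; s_2 = 2; a_3 = 4.5; b_3 = 7.5; c_3 = 5; s_3 = 2; a_4 = 4.5; c_4 = 2.5; s_4 = 1; t_4 = 3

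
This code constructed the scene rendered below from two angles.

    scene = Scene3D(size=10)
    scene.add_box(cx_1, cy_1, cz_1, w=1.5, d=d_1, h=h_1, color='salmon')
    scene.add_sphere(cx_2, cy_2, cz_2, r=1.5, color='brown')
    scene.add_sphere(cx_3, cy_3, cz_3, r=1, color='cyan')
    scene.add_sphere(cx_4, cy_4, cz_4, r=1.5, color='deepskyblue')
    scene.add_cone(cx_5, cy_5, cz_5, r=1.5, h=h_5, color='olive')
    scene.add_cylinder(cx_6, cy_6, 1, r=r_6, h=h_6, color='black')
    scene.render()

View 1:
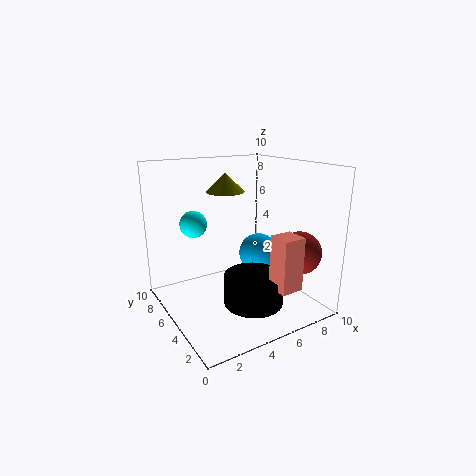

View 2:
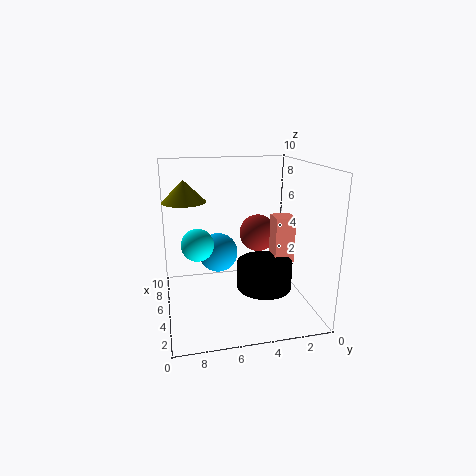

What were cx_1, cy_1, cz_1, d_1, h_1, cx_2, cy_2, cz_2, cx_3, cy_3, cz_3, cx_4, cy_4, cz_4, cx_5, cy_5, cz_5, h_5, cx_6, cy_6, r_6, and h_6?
cx_1 = 5.5
cy_1 = 0.5
cz_1 = 2.5
d_1 = 1.5
h_1 = 3.5
cx_2 = 8.5
cy_2 = 2.5
cz_2 = 4
cx_3 = 3
cy_3 = 8
cz_3 = 5.5
cx_4 = 7.5
cy_4 = 6
cz_4 = 3
cx_5 = 6
cy_5 = 8.5
cz_5 = 7.5
h_5 = 1.5
cx_6 = 5
cy_6 = 3
r_6 = 2
h_6 = 2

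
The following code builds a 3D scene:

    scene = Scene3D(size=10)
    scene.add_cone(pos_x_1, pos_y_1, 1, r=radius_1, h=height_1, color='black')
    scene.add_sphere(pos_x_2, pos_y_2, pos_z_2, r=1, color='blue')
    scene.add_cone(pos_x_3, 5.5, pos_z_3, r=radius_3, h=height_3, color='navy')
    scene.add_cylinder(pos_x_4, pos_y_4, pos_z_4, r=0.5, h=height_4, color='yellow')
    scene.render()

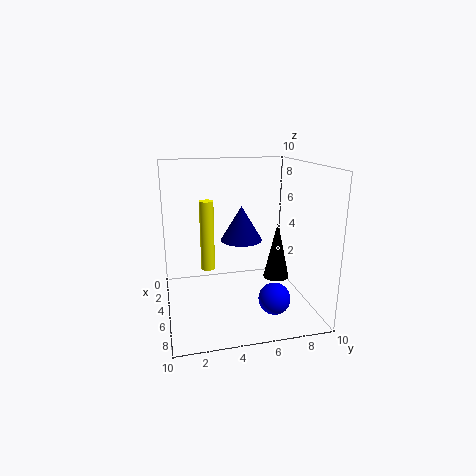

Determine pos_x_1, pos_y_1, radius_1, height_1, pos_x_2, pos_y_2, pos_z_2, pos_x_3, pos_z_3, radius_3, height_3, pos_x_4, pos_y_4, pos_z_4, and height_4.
pos_x_1 = 3.5, pos_y_1 = 8.5, radius_1 = 1, height_1 = 4.5, pos_x_2 = 8.5, pos_y_2 = 6.5, pos_z_2 = 2, pos_x_3 = 4, pos_z_3 = 4.5, radius_3 = 1.5, height_3 = 2.5, pos_x_4 = 4, pos_y_4 = 3, pos_z_4 = 2.5, height_4 = 5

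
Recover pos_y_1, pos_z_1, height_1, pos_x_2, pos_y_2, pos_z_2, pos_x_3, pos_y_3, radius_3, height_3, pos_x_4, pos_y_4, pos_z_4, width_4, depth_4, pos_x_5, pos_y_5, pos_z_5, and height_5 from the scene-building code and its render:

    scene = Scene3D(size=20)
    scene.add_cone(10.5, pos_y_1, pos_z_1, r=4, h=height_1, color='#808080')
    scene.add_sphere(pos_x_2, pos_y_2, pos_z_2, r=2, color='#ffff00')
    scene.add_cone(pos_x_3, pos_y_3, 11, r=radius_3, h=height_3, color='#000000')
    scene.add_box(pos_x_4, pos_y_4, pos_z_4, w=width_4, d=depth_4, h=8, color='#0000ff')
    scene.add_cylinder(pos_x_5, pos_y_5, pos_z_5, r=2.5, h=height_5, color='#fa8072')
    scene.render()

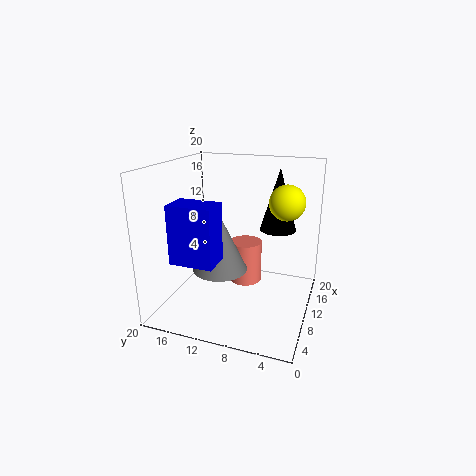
pos_y_1 = 13, pos_z_1 = 4.5, height_1 = 8.5, pos_x_2 = 5, pos_y_2 = 2.5, pos_z_2 = 17, pos_x_3 = 12.5, pos_y_3 = 5, radius_3 = 2.5, height_3 = 8.5, pos_x_4 = 4, pos_y_4 = 11.5, pos_z_4 = 7.5, width_4 = 4, depth_4 = 6, pos_x_5 = 15, pos_y_5 = 10.5, pos_z_5 = 1, height_5 = 6.5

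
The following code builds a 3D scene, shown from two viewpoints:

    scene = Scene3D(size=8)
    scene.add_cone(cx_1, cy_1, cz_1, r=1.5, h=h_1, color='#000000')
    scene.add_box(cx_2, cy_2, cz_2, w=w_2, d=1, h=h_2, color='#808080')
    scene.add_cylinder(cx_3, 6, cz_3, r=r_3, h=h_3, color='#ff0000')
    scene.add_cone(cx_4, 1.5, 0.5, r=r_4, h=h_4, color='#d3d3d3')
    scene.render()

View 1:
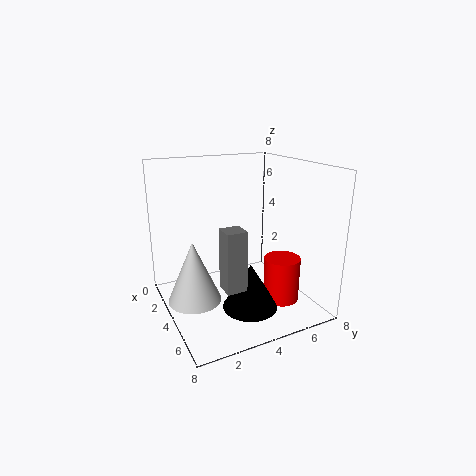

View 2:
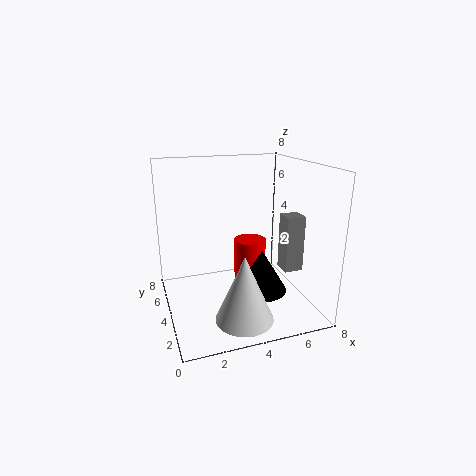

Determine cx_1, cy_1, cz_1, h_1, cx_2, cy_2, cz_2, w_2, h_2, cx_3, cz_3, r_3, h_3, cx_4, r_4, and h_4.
cx_1 = 5.5, cy_1 = 4, cz_1 = 0.5, h_1 = 2.5, cx_2 = 6, cy_2 = 2, cz_2 = 2.5, w_2 = 1, h_2 = 3, cx_3 = 5.5, cz_3 = 0.5, r_3 = 1, h_3 = 2.5, cx_4 = 3.5, r_4 = 1.5, h_4 = 3.5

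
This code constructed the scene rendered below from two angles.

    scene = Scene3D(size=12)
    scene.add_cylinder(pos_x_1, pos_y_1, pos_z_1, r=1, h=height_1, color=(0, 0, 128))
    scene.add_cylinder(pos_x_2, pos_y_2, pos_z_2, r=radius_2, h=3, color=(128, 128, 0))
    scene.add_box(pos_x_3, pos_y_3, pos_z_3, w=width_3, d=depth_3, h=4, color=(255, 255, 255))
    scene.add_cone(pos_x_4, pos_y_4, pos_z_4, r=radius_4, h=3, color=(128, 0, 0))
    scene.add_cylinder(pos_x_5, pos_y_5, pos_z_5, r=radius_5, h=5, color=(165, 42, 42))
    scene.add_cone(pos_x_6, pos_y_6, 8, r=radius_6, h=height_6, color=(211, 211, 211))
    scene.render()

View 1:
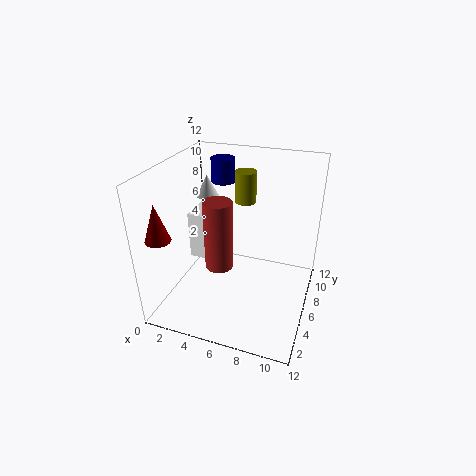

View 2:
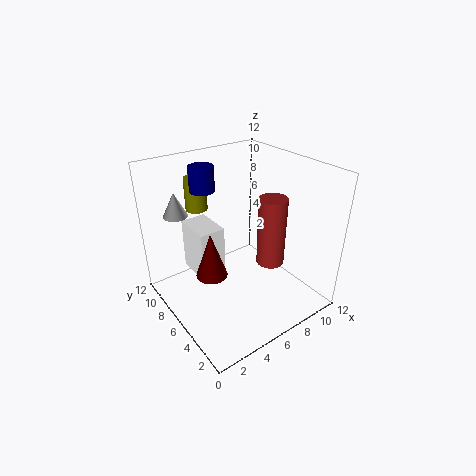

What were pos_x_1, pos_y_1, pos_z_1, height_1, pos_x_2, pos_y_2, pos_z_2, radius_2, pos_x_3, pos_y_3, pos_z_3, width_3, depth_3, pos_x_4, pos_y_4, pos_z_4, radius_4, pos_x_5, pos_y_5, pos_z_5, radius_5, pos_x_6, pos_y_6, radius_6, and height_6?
pos_x_1 = 4
pos_y_1 = 8
pos_z_1 = 10
height_1 = 2
pos_x_2 = 5
pos_y_2 = 11
pos_z_2 = 7
radius_2 = 1
pos_x_3 = 2
pos_y_3 = 5
pos_z_3 = 4
width_3 = 2
depth_3 = 3
pos_x_4 = 1
pos_y_4 = 2
pos_z_4 = 7
radius_4 = 1
pos_x_5 = 6
pos_y_5 = 2
pos_z_5 = 6
radius_5 = 1
pos_x_6 = 2
pos_y_6 = 9
radius_6 = 1
height_6 = 2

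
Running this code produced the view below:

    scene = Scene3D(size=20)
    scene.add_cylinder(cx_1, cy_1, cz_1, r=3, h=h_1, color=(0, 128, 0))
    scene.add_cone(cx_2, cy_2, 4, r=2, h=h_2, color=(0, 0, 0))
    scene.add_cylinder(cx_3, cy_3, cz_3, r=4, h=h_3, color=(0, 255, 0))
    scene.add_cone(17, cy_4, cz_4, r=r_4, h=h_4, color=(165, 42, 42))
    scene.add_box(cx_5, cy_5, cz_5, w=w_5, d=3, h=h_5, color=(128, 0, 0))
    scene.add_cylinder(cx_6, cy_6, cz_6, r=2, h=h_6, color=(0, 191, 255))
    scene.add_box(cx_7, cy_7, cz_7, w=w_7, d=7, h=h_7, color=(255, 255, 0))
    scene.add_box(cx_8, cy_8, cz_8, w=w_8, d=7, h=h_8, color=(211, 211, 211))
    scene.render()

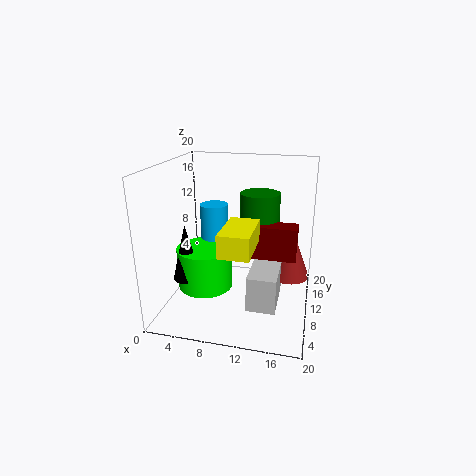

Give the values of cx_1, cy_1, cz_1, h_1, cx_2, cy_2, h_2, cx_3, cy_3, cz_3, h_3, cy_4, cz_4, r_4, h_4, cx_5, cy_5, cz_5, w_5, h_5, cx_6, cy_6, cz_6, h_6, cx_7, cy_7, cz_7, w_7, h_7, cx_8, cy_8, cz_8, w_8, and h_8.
cx_1 = 12; cy_1 = 16; cz_1 = 9; h_1 = 6; cx_2 = 3; cy_2 = 8; h_2 = 8; cx_3 = 5; cy_3 = 10; cz_3 = 2; h_3 = 6; cy_4 = 14; cz_4 = 3; r_4 = 3; h_4 = 8; cx_5 = 11; cy_5 = 12; cz_5 = 6; w_5 = 7; h_5 = 5; cx_6 = 6; cy_6 = 12; cz_6 = 9; h_6 = 5; cx_7 = 9; cy_7 = 3; cz_7 = 10; w_7 = 4; h_7 = 3; cx_8 = 12; cy_8 = 6; cz_8 = 1; w_8 = 4; h_8 = 5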